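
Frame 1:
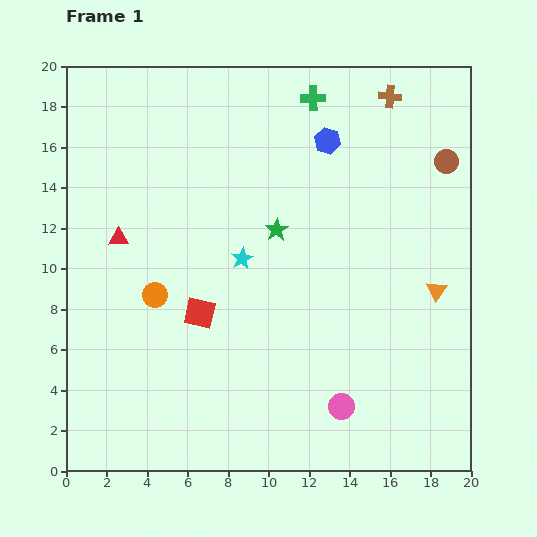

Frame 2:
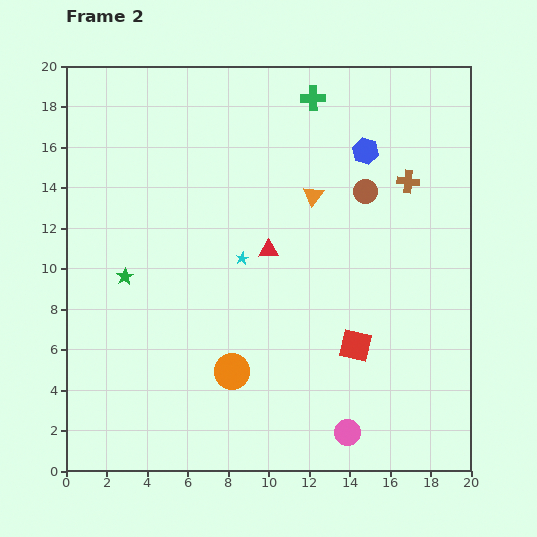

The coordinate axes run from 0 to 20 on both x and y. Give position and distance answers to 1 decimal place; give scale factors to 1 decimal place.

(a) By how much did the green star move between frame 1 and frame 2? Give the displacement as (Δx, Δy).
(-7.5, -2.3)

The green star was at (10.4, 11.9) in frame 1 and (2.9, 9.6) in frame 2.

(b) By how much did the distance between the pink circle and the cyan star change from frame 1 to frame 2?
+1.2

Distance in frame 1: 8.8. Distance in frame 2: 10.0.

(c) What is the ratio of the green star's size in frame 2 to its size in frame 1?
0.8×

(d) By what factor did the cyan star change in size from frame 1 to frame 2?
0.6×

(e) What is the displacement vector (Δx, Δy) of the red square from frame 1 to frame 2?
(7.7, -1.6)

The red square was at (6.6, 7.8) in frame 1 and (14.3, 6.2) in frame 2.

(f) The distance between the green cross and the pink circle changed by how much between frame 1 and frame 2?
+1.3

Distance in frame 1: 15.3. Distance in frame 2: 16.6.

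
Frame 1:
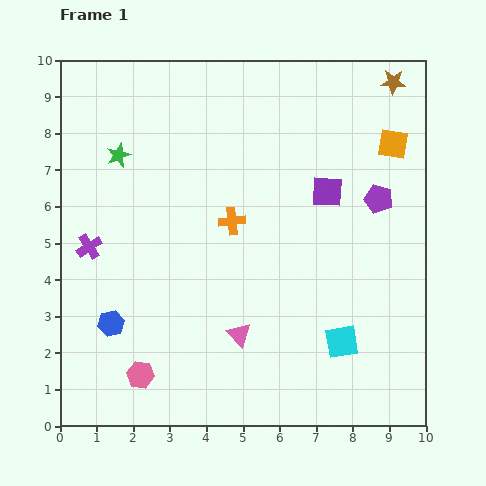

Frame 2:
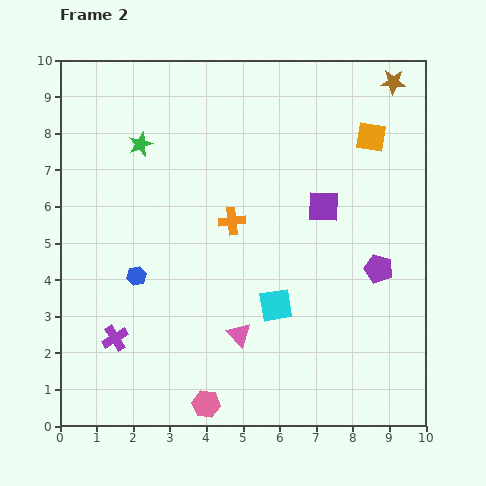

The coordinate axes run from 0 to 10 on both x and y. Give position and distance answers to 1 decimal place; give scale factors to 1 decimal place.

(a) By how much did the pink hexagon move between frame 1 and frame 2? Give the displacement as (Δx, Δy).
(1.8, -0.8)

The pink hexagon was at (2.2, 1.4) in frame 1 and (4.0, 0.6) in frame 2.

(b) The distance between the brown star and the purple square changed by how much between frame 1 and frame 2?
+0.4

Distance in frame 1: 3.5. Distance in frame 2: 3.9.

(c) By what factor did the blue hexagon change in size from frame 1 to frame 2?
0.8×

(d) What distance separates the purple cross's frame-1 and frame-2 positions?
2.6

The purple cross moved from (0.8, 4.9) to (1.5, 2.4), a distance of √(0.7² + 2.5²) ≈ 2.6.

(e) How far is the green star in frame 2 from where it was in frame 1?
0.7

The green star moved from (1.6, 7.4) to (2.2, 7.7), a distance of √(0.6² + 0.3²) ≈ 0.7.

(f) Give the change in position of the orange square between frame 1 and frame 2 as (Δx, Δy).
(-0.6, 0.2)

The orange square was at (9.1, 7.7) in frame 1 and (8.5, 7.9) in frame 2.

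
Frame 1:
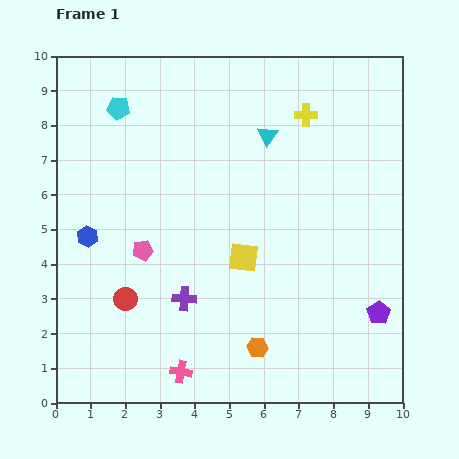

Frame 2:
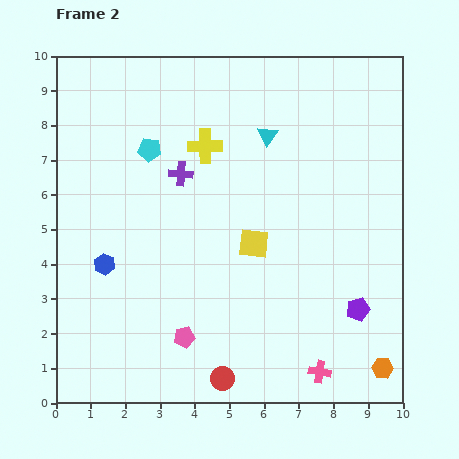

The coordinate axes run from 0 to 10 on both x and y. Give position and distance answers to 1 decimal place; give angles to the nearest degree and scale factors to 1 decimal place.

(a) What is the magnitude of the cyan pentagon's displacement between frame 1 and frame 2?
1.5

The cyan pentagon moved from (1.8, 8.5) to (2.7, 7.3), a distance of √(0.9² + 1.2²) ≈ 1.5.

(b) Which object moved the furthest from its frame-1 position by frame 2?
the pink cross

(moved 4.0; next 3.6)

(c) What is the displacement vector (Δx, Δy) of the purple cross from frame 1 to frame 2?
(-0.1, 3.6)

The purple cross was at (3.7, 3.0) in frame 1 and (3.6, 6.6) in frame 2.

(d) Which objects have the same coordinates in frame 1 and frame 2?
the cyan triangle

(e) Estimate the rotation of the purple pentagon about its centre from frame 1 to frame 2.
19° clockwise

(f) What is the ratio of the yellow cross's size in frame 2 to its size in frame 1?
1.5×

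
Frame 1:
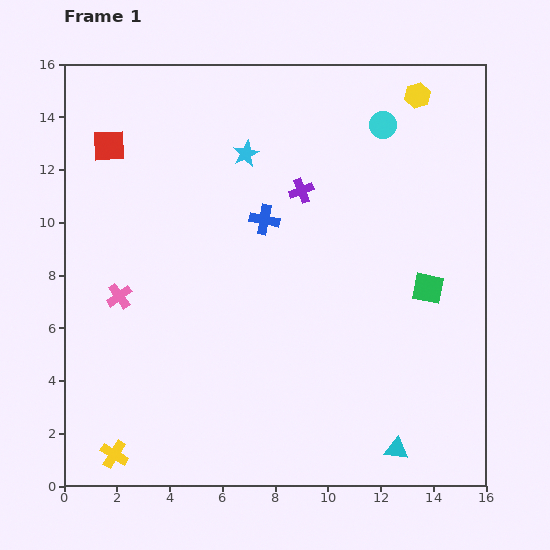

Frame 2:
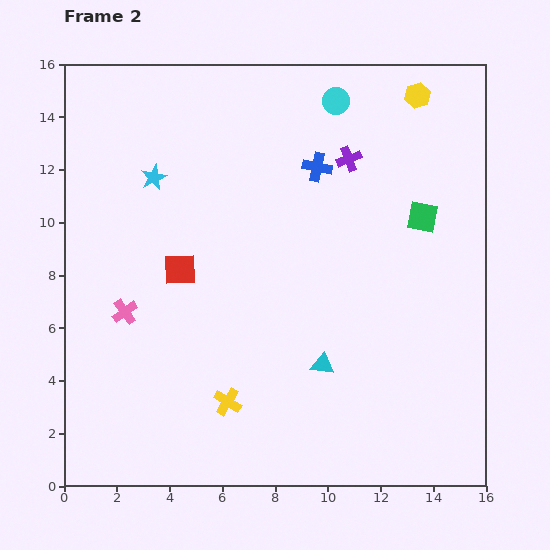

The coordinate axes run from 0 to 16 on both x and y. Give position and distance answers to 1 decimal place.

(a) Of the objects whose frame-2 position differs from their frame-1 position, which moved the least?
the pink cross

(moved 0.6)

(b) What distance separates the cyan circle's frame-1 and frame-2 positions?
2.0

The cyan circle moved from (12.1, 13.7) to (10.3, 14.6), a distance of √(1.8² + 0.9²) ≈ 2.0.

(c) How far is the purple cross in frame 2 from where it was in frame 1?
2.2

The purple cross moved from (9.0, 11.2) to (10.8, 12.4), a distance of √(1.8² + 1.2²) ≈ 2.2.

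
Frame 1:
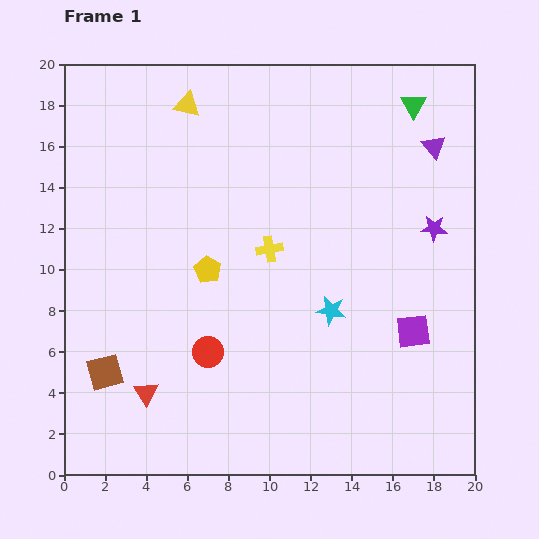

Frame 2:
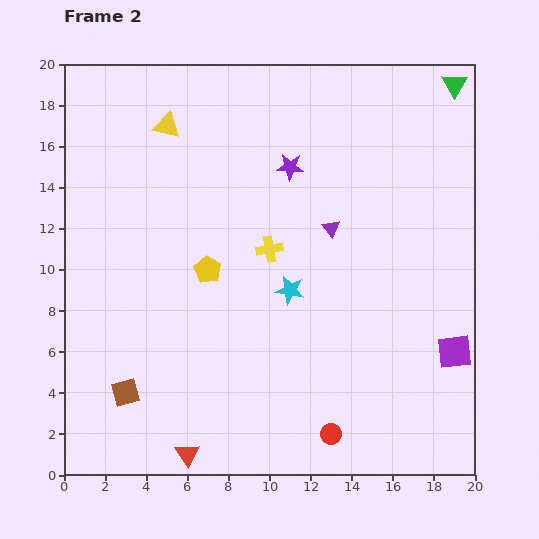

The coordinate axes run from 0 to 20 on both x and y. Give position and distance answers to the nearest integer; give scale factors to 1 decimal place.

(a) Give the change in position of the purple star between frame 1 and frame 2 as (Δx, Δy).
(-7, 3)

The purple star was at (18, 12) in frame 1 and (11, 15) in frame 2.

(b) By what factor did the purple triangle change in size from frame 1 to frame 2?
0.8×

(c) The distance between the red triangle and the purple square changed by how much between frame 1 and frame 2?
+1

Distance in frame 1: 13. Distance in frame 2: 14.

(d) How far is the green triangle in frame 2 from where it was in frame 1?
2

The green triangle moved from (17, 18) to (19, 19), a distance of √(2² + 1²) ≈ 2.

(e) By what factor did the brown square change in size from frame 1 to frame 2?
0.8×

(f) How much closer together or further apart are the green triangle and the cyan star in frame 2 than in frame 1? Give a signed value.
+2

Distance in frame 1: 11. Distance in frame 2: 13.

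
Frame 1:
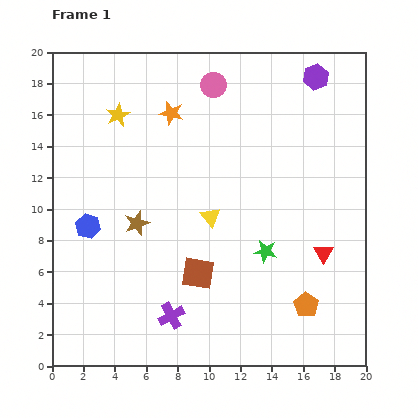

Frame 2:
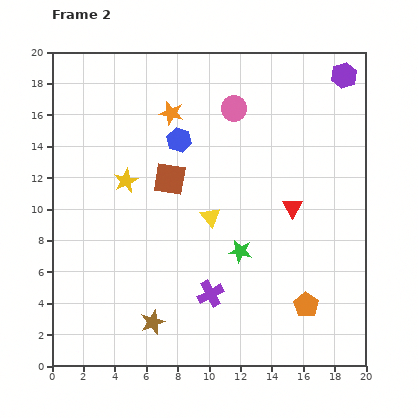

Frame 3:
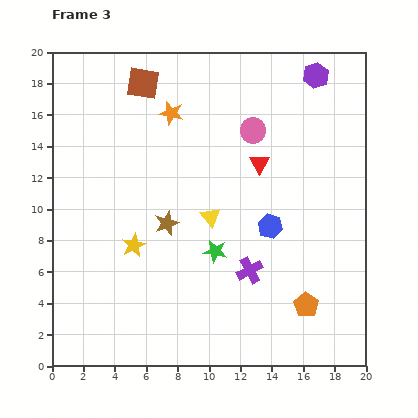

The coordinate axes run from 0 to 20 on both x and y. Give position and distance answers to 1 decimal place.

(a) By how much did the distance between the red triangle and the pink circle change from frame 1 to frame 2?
-5.5

Distance in frame 1: 12.8. Distance in frame 2: 7.3.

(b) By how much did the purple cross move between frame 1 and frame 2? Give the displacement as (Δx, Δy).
(2.5, 1.4)

The purple cross was at (7.6, 3.2) in frame 1 and (10.1, 4.6) in frame 2.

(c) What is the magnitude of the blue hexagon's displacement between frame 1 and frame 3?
11.6

The blue hexagon moved from (2.3, 8.9) to (13.9, 8.9), a distance of √(11.6² + 0.0²) ≈ 11.6.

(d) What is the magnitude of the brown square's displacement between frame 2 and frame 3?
6.3

The brown square moved from (7.5, 11.9) to (5.8, 18.0), a distance of √(1.7² + 6.1²) ≈ 6.3.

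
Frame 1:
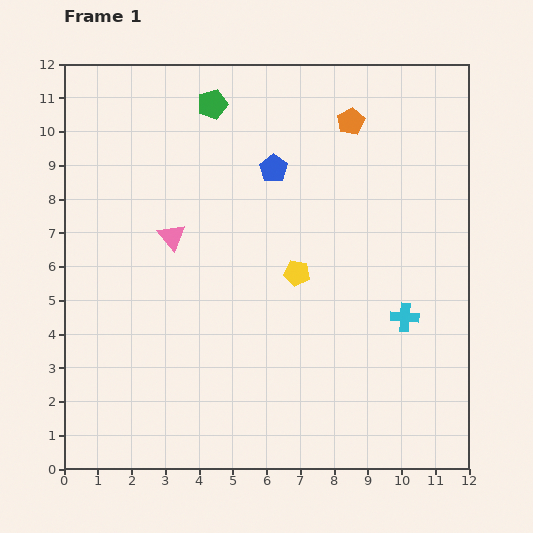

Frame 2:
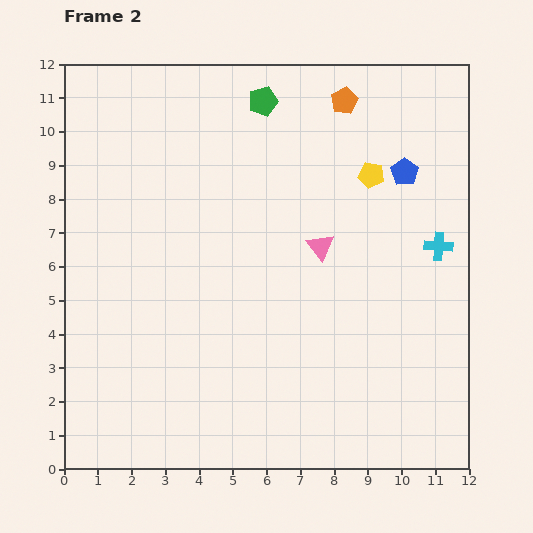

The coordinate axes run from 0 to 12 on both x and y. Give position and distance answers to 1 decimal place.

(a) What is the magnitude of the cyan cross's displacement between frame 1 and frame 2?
2.3

The cyan cross moved from (10.1, 4.5) to (11.1, 6.6), a distance of √(1.0² + 2.1²) ≈ 2.3.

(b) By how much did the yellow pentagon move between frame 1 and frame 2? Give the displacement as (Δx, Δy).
(2.2, 2.9)

The yellow pentagon was at (6.9, 5.8) in frame 1 and (9.1, 8.7) in frame 2.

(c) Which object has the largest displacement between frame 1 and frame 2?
the pink triangle

(moved 4.4; next 3.9)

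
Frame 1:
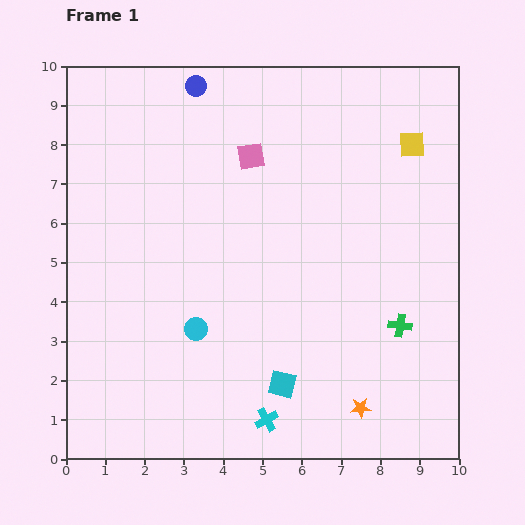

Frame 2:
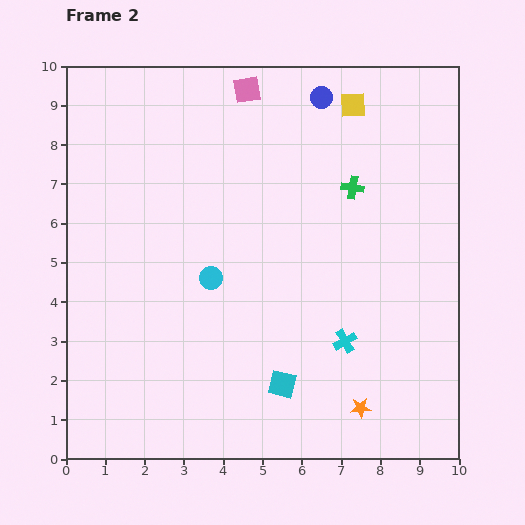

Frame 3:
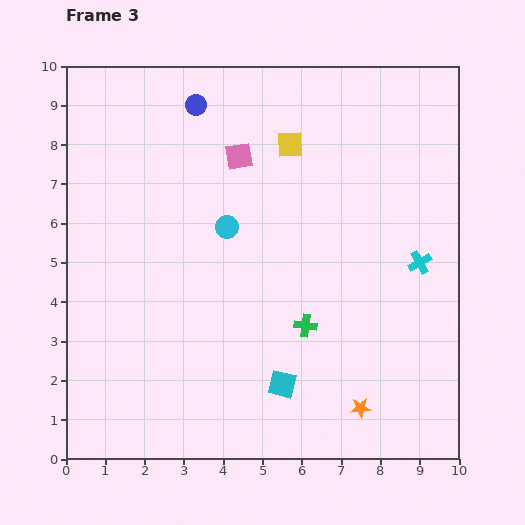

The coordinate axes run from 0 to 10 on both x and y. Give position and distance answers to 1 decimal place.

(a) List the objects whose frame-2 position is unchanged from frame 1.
the cyan square, the orange star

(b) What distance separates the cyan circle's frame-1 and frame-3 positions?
2.7

The cyan circle moved from (3.3, 3.3) to (4.1, 5.9), a distance of √(0.8² + 2.6²) ≈ 2.7.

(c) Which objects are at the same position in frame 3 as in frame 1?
the cyan square, the orange star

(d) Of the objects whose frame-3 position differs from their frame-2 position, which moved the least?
the cyan circle

(moved 1.4)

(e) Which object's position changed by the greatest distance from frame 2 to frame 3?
the green cross

(moved 3.7; next 3.2)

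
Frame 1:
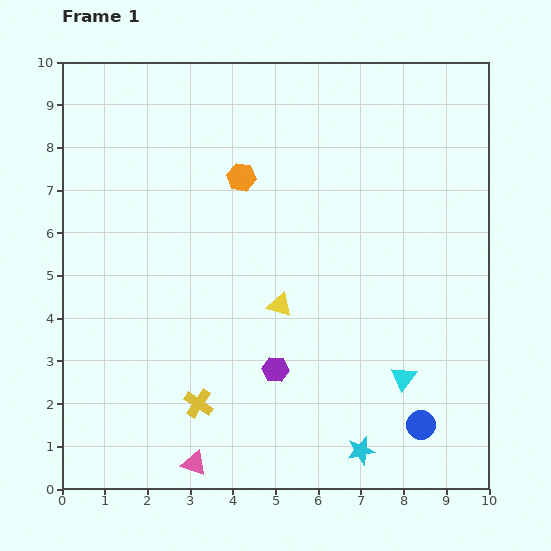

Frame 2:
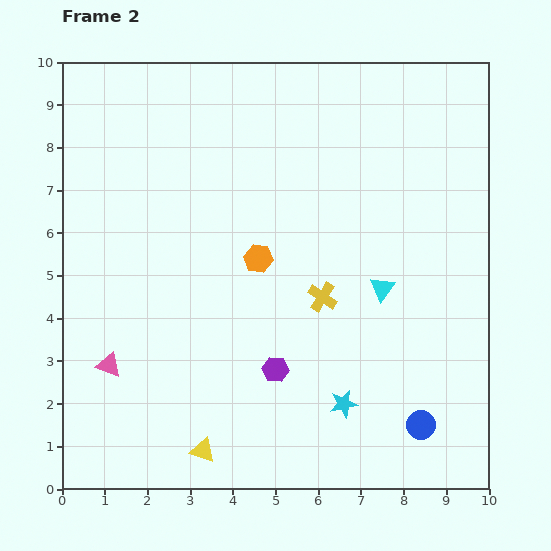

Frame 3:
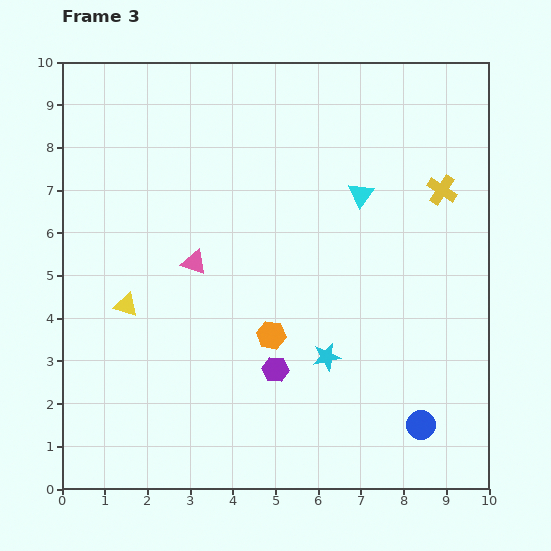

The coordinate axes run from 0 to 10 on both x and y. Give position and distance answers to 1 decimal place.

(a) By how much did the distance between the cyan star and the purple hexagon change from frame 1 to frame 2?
-1.0

Distance in frame 1: 2.8. Distance in frame 2: 1.8.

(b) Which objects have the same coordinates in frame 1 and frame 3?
the blue circle, the purple hexagon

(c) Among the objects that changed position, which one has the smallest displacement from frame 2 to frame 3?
the cyan star

(moved 1.2)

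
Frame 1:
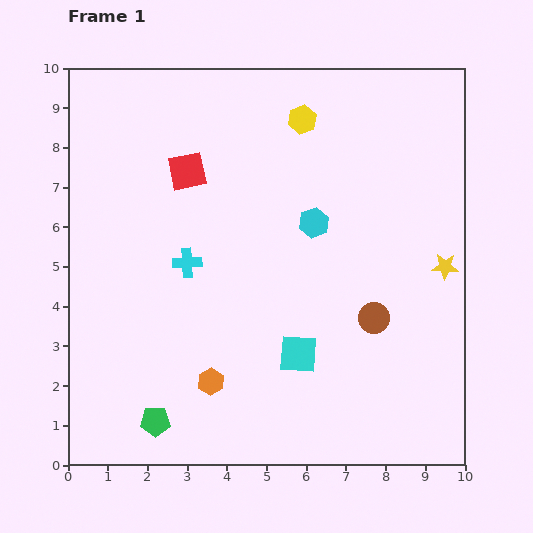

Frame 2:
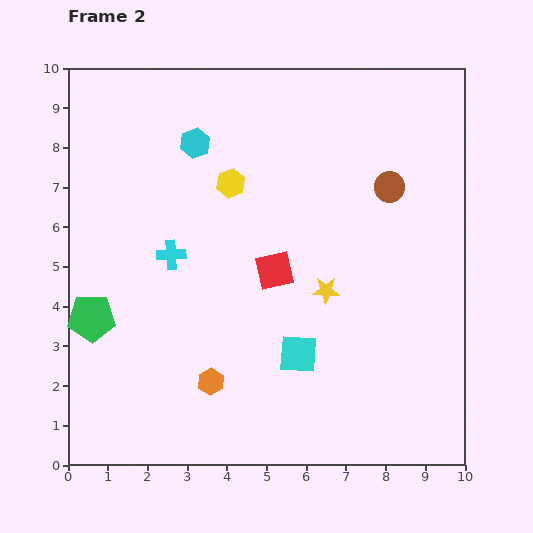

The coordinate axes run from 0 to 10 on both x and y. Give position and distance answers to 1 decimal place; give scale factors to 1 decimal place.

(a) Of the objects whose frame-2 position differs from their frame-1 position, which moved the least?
the cyan cross

(moved 0.4)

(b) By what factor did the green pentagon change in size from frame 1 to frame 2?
1.6×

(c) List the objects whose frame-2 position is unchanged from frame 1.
the orange hexagon, the cyan square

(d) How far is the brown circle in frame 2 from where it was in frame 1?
3.3

The brown circle moved from (7.7, 3.7) to (8.1, 7.0), a distance of √(0.4² + 3.3²) ≈ 3.3.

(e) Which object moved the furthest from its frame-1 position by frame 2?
the cyan hexagon

(moved 3.6; next 3.3)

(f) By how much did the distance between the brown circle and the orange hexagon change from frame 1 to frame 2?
+2.3

Distance in frame 1: 4.4. Distance in frame 2: 6.7.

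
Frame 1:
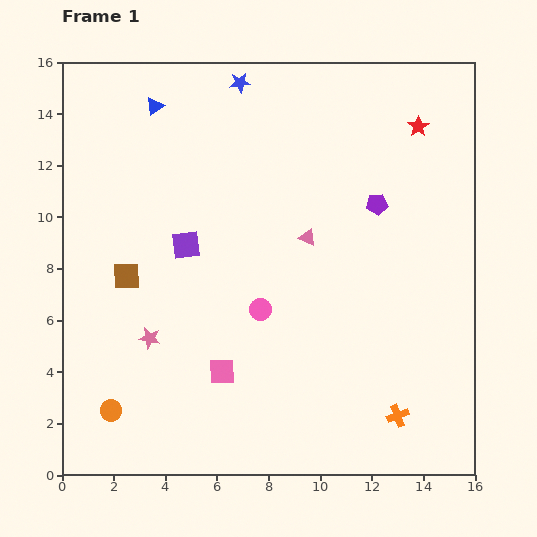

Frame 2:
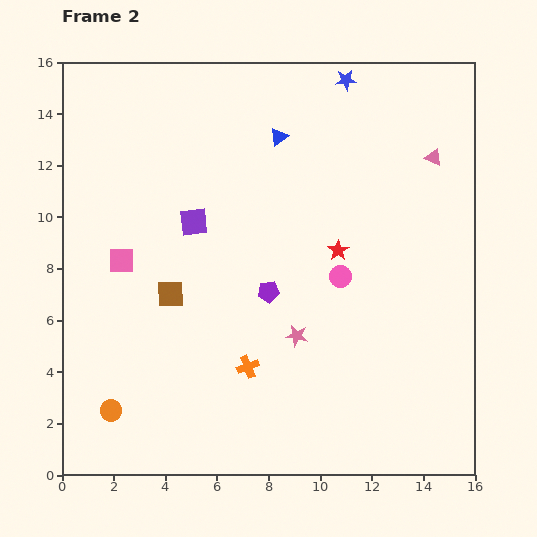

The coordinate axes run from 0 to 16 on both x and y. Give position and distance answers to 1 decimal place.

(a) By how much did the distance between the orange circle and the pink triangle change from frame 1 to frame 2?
+5.8

Distance in frame 1: 10.1. Distance in frame 2: 15.9.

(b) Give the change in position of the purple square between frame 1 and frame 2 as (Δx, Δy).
(0.3, 0.9)

The purple square was at (4.8, 8.9) in frame 1 and (5.1, 9.8) in frame 2.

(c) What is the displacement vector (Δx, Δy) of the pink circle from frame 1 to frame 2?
(3.1, 1.3)

The pink circle was at (7.7, 6.4) in frame 1 and (10.8, 7.7) in frame 2.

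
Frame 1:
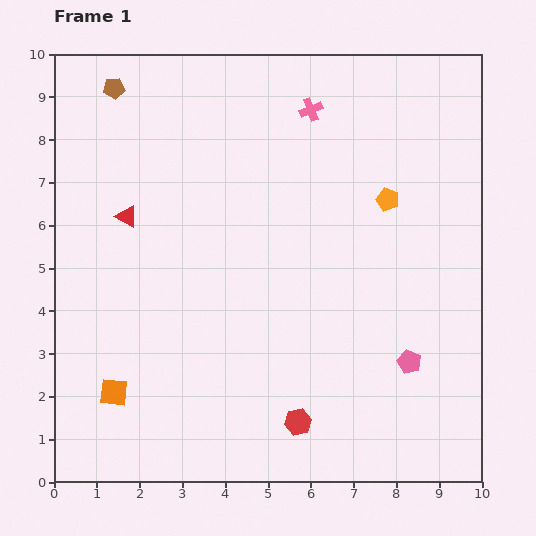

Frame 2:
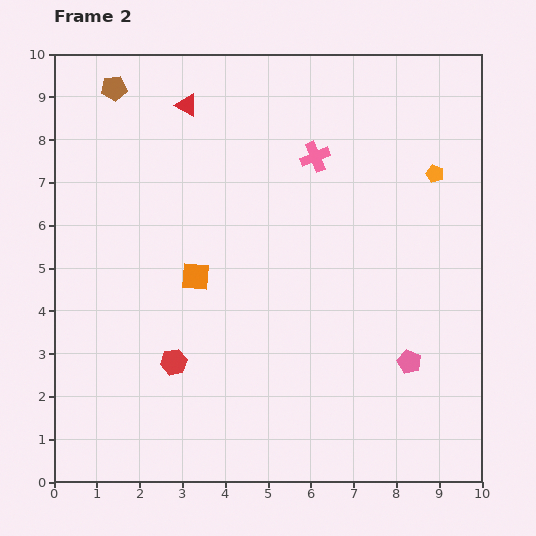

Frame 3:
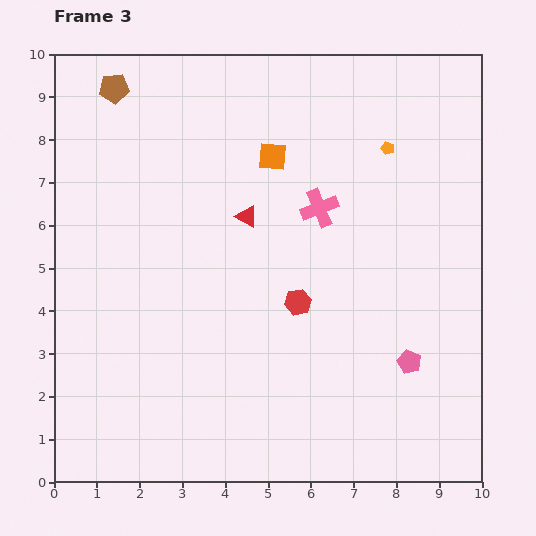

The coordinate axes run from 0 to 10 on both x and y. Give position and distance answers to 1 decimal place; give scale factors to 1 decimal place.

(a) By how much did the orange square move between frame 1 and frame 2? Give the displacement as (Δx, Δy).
(1.9, 2.7)

The orange square was at (1.4, 2.1) in frame 1 and (3.3, 4.8) in frame 2.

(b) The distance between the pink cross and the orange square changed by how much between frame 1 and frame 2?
-4.0

Distance in frame 1: 8.0. Distance in frame 2: 4.0.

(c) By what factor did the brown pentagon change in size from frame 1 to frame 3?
1.4×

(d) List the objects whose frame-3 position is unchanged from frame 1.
the pink pentagon, the brown pentagon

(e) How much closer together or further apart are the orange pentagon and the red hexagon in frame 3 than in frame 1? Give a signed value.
-1.4

Distance in frame 1: 5.6. Distance in frame 3: 4.2.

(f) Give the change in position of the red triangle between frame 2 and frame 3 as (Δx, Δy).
(1.4, -2.6)

The red triangle was at (3.1, 8.8) in frame 2 and (4.5, 6.2) in frame 3.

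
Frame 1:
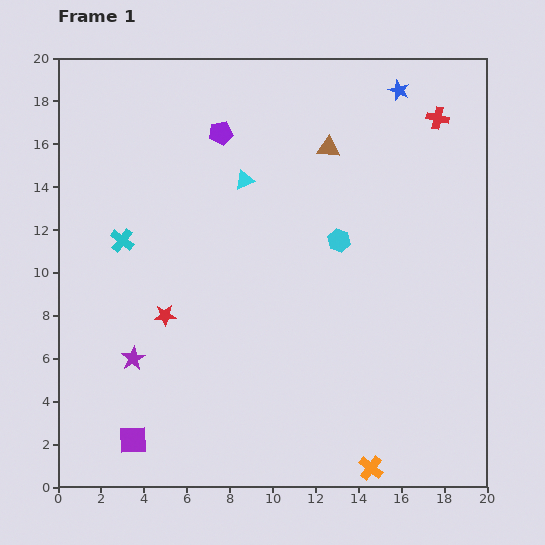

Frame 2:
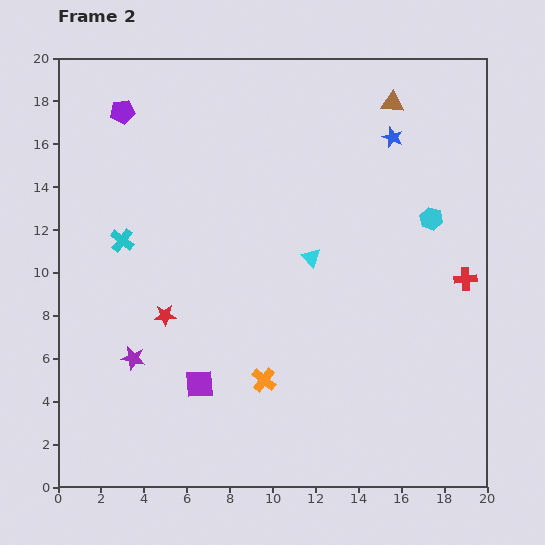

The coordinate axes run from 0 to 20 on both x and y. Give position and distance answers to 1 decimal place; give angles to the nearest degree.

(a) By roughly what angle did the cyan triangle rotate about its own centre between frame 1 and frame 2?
51° counter-clockwise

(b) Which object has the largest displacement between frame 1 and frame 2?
the red cross

(moved 7.6; next 6.5)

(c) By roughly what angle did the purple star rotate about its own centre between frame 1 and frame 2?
27° counter-clockwise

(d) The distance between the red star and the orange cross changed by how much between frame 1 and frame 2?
-6.4

Distance in frame 1: 11.9. Distance in frame 2: 5.5.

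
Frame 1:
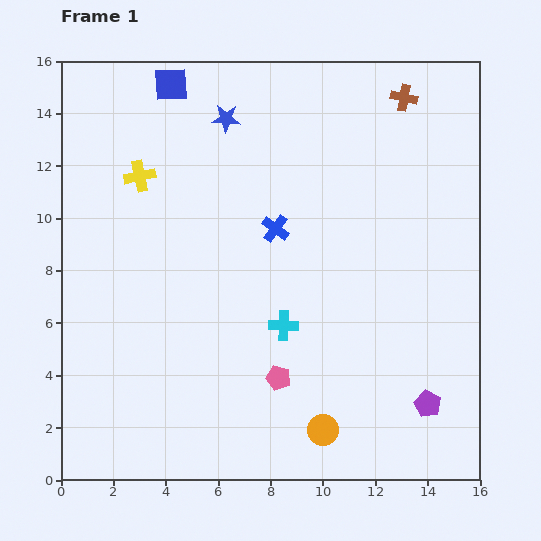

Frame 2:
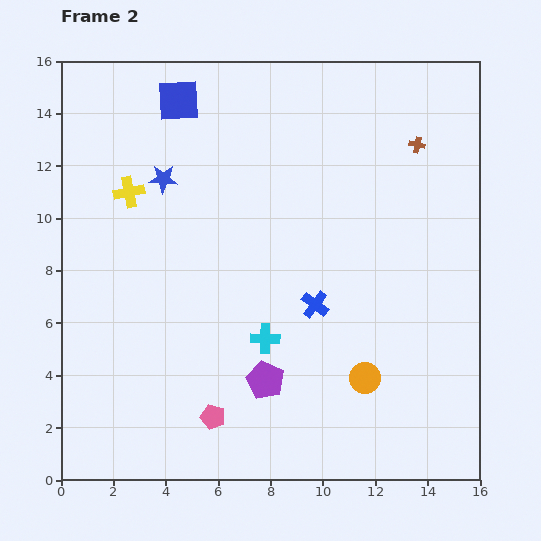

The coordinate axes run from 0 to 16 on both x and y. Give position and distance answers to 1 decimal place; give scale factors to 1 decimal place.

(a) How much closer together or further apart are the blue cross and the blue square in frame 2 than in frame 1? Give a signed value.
+2.6

Distance in frame 1: 6.8. Distance in frame 2: 9.4.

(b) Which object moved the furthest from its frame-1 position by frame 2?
the purple pentagon

(moved 6.3; next 3.3)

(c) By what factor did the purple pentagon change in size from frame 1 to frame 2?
1.4×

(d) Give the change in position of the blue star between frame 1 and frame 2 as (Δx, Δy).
(-2.4, -2.3)

The blue star was at (6.3, 13.8) in frame 1 and (3.9, 11.5) in frame 2.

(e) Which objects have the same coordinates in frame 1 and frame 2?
none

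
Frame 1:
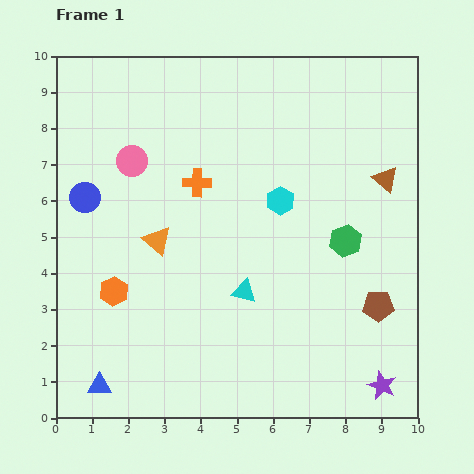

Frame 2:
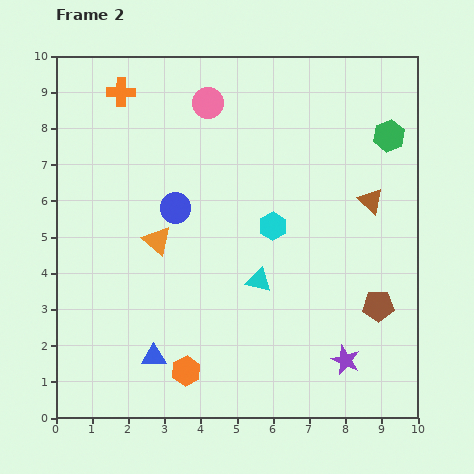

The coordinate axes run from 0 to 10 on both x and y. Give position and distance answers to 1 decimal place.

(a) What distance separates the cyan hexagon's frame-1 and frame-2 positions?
0.7

The cyan hexagon moved from (6.2, 6.0) to (6.0, 5.3), a distance of √(0.2² + 0.7²) ≈ 0.7.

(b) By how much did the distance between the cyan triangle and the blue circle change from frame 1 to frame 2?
-2.1

Distance in frame 1: 5.1. Distance in frame 2: 3.0.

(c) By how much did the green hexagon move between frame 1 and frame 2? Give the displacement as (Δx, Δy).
(1.2, 2.9)

The green hexagon was at (8.0, 4.9) in frame 1 and (9.2, 7.8) in frame 2.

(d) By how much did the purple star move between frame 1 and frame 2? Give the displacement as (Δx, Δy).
(-1.0, 0.7)

The purple star was at (9.0, 0.9) in frame 1 and (8.0, 1.6) in frame 2.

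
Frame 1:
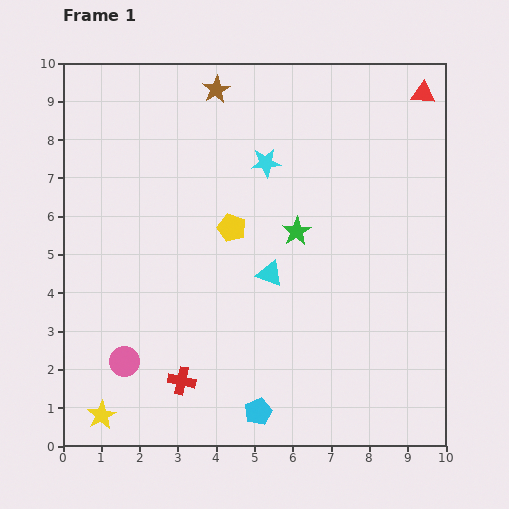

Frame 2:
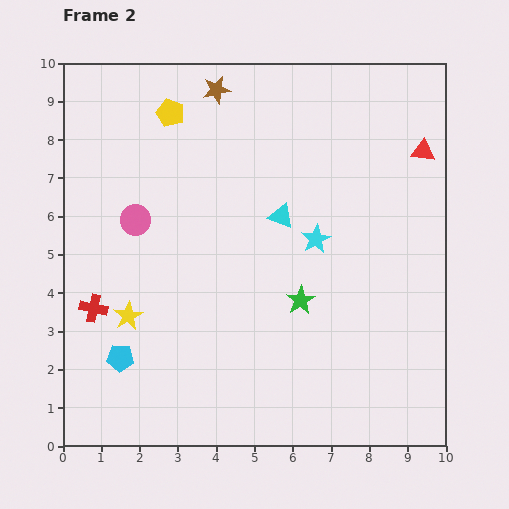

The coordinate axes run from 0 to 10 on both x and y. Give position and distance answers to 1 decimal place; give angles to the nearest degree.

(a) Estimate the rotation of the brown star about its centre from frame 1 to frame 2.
18° clockwise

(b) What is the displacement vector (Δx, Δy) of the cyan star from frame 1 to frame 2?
(1.3, -2.0)

The cyan star was at (5.3, 7.4) in frame 1 and (6.6, 5.4) in frame 2.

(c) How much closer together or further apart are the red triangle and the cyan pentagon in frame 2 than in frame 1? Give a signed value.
+0.3

Distance in frame 1: 9.3. Distance in frame 2: 9.6.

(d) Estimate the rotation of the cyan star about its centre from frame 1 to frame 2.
23° counter-clockwise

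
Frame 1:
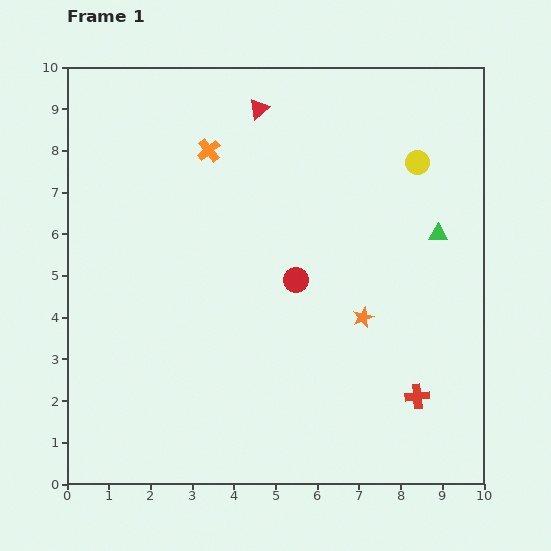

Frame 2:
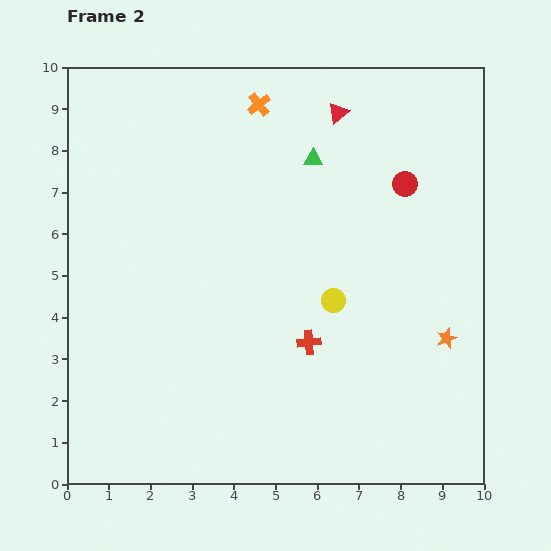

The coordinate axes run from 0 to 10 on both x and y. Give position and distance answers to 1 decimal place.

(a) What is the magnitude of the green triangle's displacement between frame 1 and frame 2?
3.5

The green triangle moved from (8.9, 6.0) to (5.9, 7.8), a distance of √(3.0² + 1.8²) ≈ 3.5.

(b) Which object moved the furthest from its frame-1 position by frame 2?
the yellow circle

(moved 3.9; next 3.5)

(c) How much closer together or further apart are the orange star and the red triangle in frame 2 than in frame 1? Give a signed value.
+0.4

Distance in frame 1: 5.6. Distance in frame 2: 6.0.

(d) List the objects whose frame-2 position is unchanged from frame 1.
none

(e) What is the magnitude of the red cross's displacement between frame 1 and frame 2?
2.9

The red cross moved from (8.4, 2.1) to (5.8, 3.4), a distance of √(2.6² + 1.3²) ≈ 2.9.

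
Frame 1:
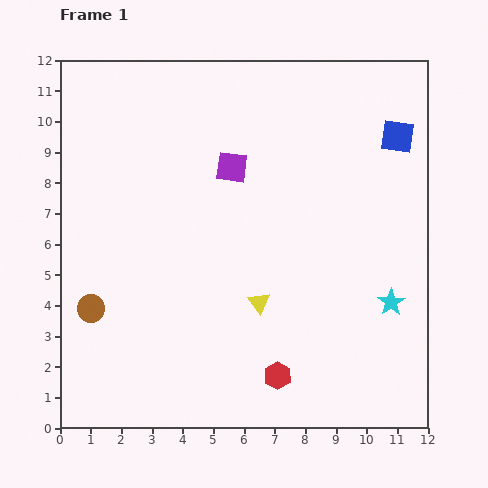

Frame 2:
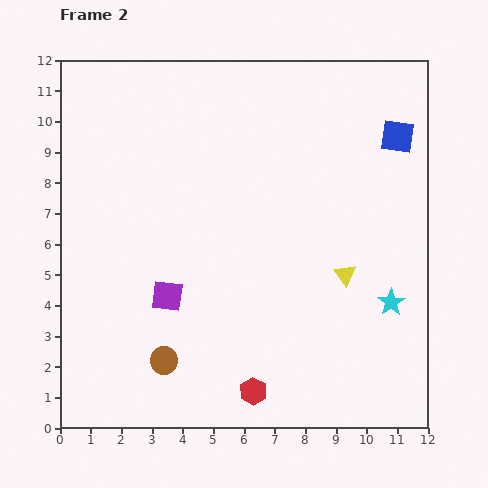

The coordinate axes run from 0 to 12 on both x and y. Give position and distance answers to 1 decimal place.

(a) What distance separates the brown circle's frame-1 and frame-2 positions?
2.9

The brown circle moved from (1.0, 3.9) to (3.4, 2.2), a distance of √(2.4² + 1.7²) ≈ 2.9.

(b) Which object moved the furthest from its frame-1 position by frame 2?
the purple square

(moved 4.7; next 2.9)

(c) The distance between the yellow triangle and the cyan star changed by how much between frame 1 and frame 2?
-2.6

Distance in frame 1: 4.3. Distance in frame 2: 1.7.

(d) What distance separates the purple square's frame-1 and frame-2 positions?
4.7

The purple square moved from (5.6, 8.5) to (3.5, 4.3), a distance of √(2.1² + 4.2²) ≈ 4.7.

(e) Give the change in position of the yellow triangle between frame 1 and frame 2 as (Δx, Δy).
(2.8, 0.9)

The yellow triangle was at (6.5, 4.1) in frame 1 and (9.3, 5.0) in frame 2.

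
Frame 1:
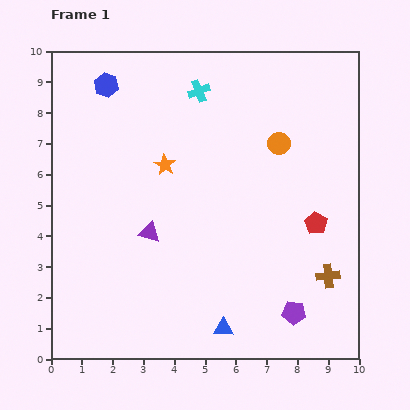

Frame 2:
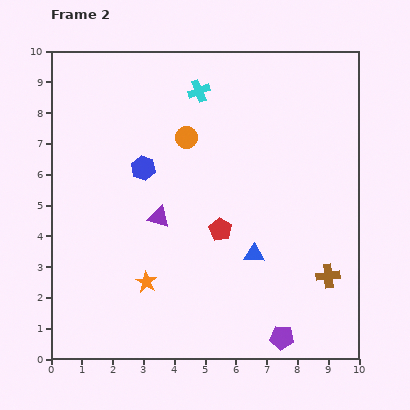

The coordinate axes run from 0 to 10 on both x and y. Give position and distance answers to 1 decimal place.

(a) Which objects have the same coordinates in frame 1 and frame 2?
the cyan cross, the brown cross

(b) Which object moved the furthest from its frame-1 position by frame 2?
the orange star

(moved 3.8; next 3.1)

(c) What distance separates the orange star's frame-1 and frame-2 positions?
3.8

The orange star moved from (3.7, 6.3) to (3.1, 2.5), a distance of √(0.6² + 3.8²) ≈ 3.8.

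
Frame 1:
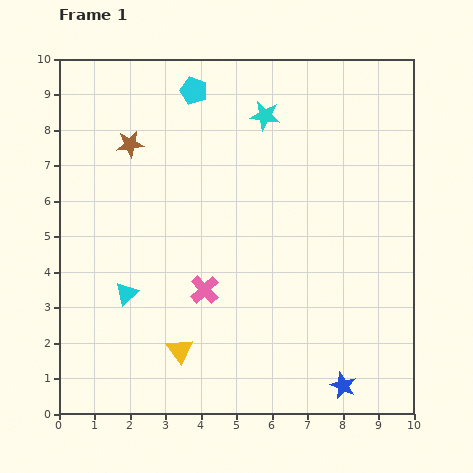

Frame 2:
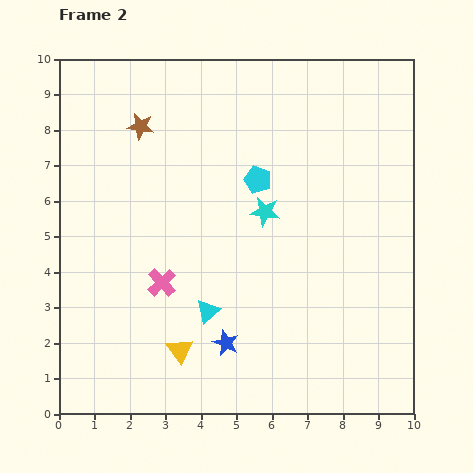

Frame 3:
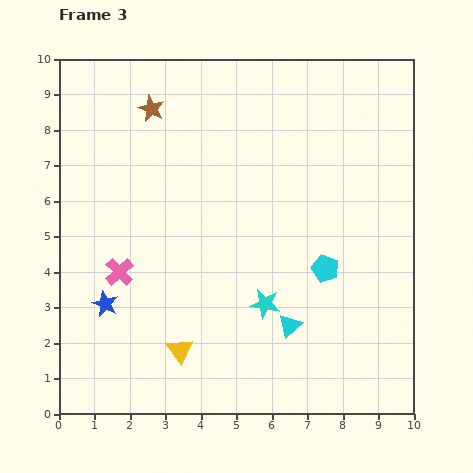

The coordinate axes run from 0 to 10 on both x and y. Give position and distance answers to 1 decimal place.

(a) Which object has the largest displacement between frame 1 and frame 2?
the blue star

(moved 3.5; next 3.1)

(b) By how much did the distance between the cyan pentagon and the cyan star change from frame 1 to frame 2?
-1.2

Distance in frame 1: 2.1. Distance in frame 2: 0.9.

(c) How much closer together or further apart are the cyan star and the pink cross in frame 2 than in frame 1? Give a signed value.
-1.7

Distance in frame 1: 5.2. Distance in frame 2: 3.5.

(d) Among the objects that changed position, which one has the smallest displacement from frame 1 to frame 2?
the brown star

(moved 0.6)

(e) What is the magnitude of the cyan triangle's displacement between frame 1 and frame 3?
4.7

The cyan triangle moved from (1.9, 3.4) to (6.5, 2.5), a distance of √(4.6² + 0.9²) ≈ 4.7.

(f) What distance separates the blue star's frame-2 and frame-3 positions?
3.6

The blue star moved from (4.7, 2.0) to (1.3, 3.1), a distance of √(3.4² + 1.1²) ≈ 3.6.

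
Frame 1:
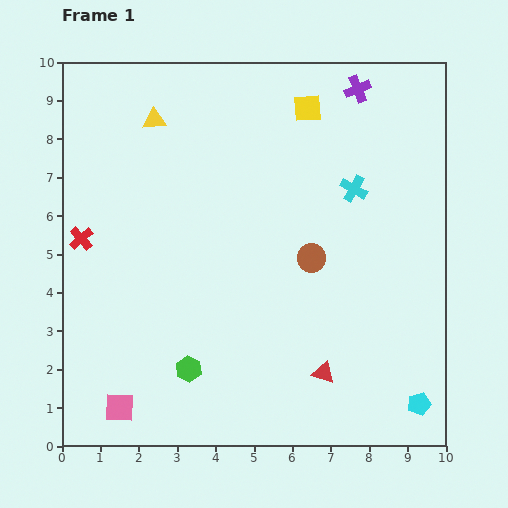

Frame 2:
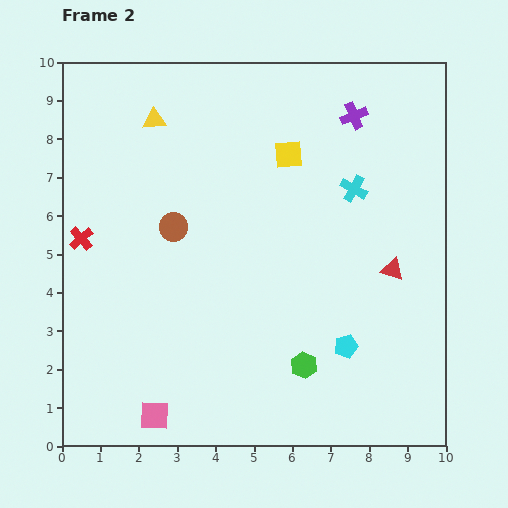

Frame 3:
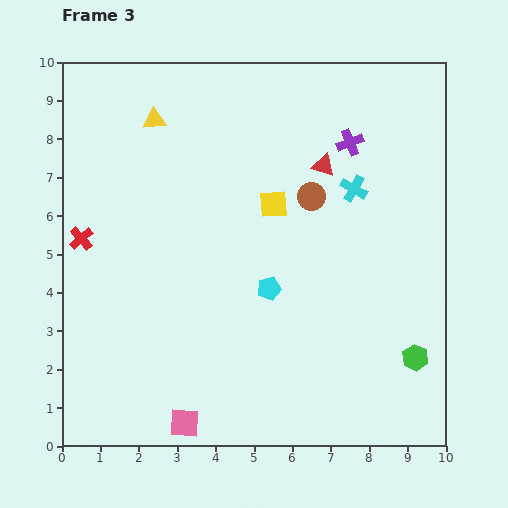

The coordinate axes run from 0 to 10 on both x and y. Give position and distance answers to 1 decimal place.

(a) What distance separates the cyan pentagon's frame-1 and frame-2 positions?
2.4

The cyan pentagon moved from (9.3, 1.1) to (7.4, 2.6), a distance of √(1.9² + 1.5²) ≈ 2.4.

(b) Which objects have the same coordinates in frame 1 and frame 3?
the red cross, the cyan cross, the yellow triangle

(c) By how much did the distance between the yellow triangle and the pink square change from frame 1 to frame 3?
+0.3

Distance in frame 1: 7.6. Distance in frame 3: 7.9.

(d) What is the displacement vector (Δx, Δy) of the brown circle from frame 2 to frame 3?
(3.6, 0.8)

The brown circle was at (2.9, 5.7) in frame 2 and (6.5, 6.5) in frame 3.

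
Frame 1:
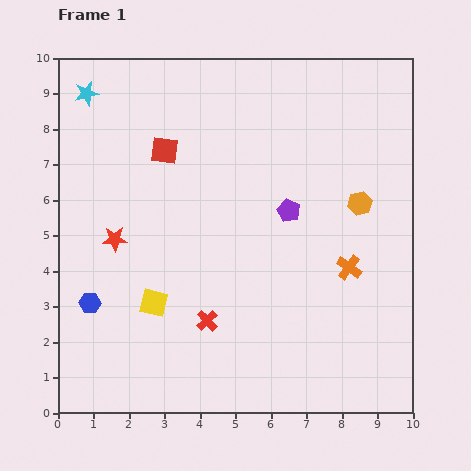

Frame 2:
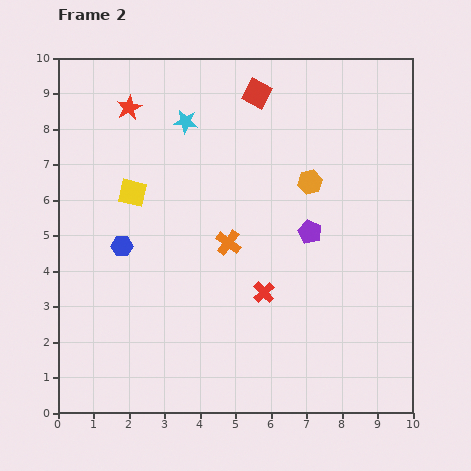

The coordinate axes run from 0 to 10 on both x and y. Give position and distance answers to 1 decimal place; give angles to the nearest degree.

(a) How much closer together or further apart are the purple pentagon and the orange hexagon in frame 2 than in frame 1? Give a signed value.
-0.6

Distance in frame 1: 2.0. Distance in frame 2: 1.4.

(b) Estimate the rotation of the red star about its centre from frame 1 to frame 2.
25° counter-clockwise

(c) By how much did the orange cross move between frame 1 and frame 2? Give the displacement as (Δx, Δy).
(-3.4, 0.7)

The orange cross was at (8.2, 4.1) in frame 1 and (4.8, 4.8) in frame 2.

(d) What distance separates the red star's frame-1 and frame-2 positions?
3.7

The red star moved from (1.6, 4.9) to (2.0, 8.6), a distance of √(0.4² + 3.7²) ≈ 3.7.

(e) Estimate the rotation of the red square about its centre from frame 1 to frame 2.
22° clockwise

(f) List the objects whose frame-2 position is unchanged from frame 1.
none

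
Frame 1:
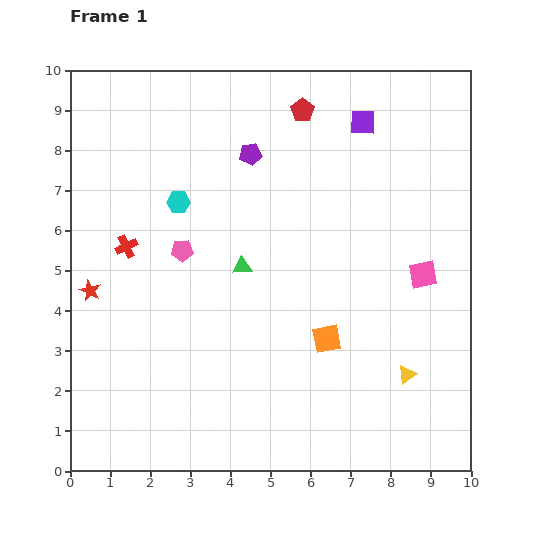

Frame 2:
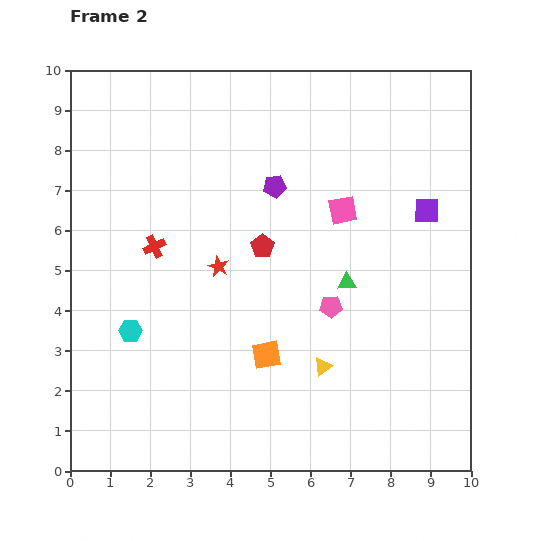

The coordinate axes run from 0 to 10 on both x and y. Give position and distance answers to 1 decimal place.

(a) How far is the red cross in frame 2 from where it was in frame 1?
0.7

The red cross moved from (1.4, 5.6) to (2.1, 5.6), a distance of √(0.7² + 0.0²) ≈ 0.7.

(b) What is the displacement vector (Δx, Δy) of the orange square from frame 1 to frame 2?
(-1.5, -0.4)

The orange square was at (6.4, 3.3) in frame 1 and (4.9, 2.9) in frame 2.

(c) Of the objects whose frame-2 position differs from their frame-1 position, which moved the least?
the red cross

(moved 0.7)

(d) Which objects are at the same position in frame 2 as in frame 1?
none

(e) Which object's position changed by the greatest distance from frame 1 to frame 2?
the pink pentagon

(moved 4.0; next 3.5)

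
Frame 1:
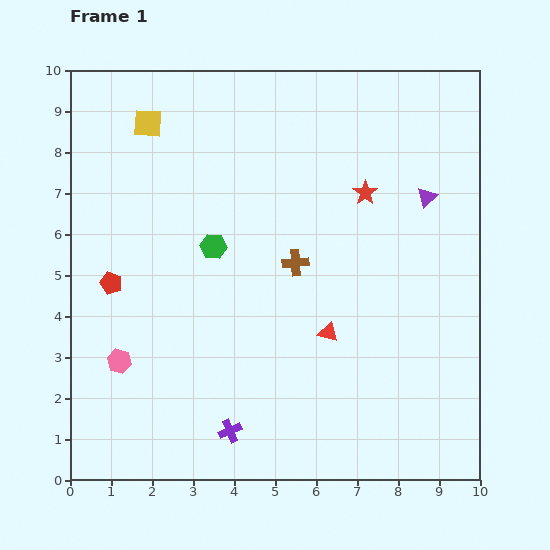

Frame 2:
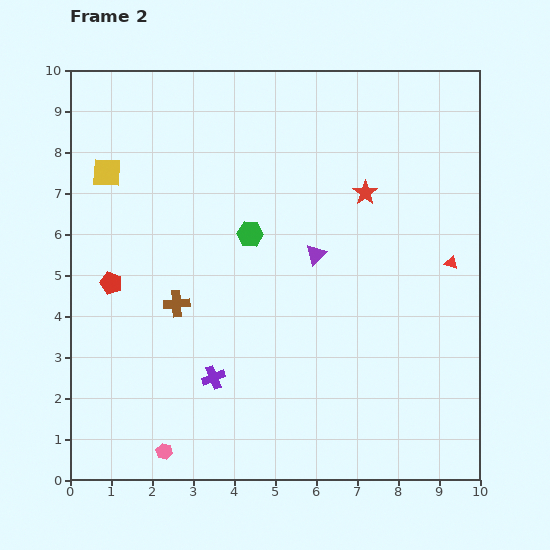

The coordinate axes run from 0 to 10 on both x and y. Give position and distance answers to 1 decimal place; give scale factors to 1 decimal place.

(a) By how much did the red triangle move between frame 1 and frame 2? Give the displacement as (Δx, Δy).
(3.0, 1.7)

The red triangle was at (6.3, 3.6) in frame 1 and (9.3, 5.3) in frame 2.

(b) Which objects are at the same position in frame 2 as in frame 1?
the red pentagon, the red star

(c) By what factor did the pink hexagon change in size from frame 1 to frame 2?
0.7×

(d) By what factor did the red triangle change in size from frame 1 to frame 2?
0.7×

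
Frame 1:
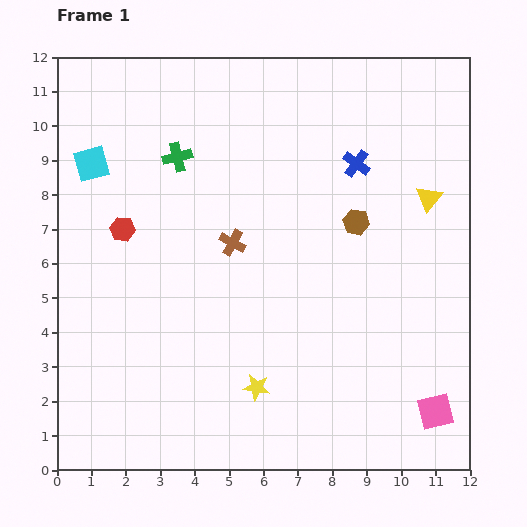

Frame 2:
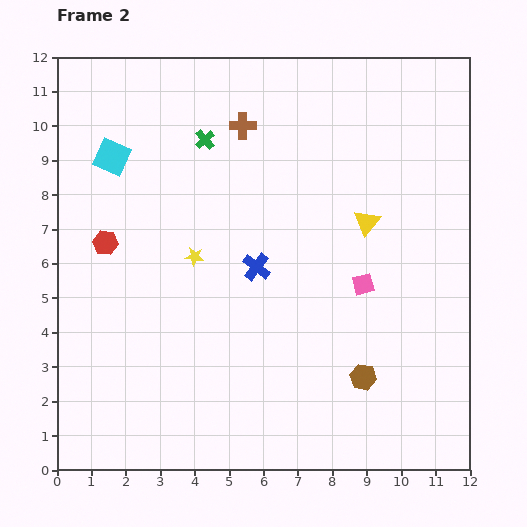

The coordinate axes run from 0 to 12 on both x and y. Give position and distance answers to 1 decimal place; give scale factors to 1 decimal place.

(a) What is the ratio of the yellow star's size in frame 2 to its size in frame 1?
0.7×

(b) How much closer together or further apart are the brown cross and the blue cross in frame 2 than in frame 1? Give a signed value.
-0.2

Distance in frame 1: 4.3. Distance in frame 2: 4.1.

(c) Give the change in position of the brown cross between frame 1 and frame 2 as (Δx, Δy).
(0.3, 3.4)

The brown cross was at (5.1, 6.6) in frame 1 and (5.4, 10.0) in frame 2.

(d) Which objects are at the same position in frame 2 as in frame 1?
none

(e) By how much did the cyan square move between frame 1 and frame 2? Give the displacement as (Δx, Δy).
(0.6, 0.2)

The cyan square was at (1.0, 8.9) in frame 1 and (1.6, 9.1) in frame 2.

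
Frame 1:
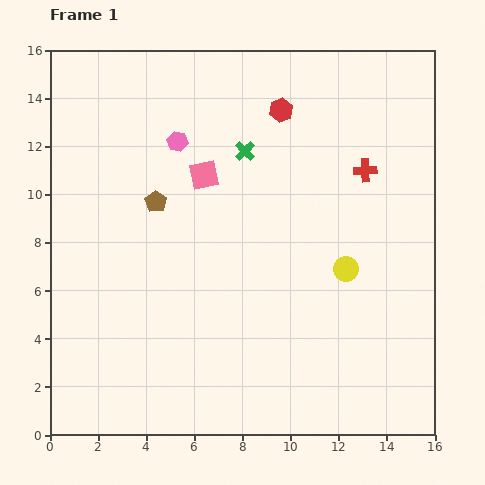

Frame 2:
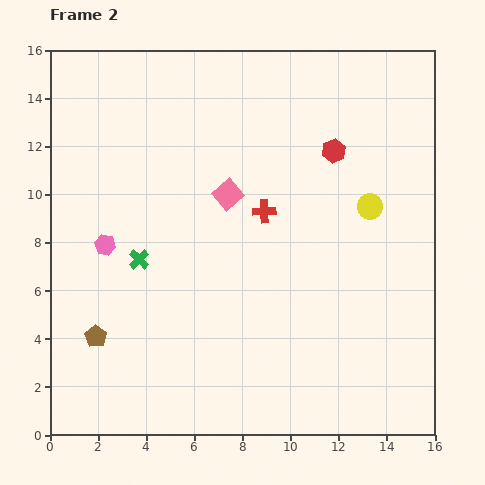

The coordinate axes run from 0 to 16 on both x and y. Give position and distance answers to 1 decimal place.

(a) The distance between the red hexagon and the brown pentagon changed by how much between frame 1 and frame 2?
+6.1

Distance in frame 1: 6.4. Distance in frame 2: 12.5.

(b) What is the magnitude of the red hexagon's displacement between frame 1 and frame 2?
2.8

The red hexagon moved from (9.6, 13.5) to (11.8, 11.8), a distance of √(2.2² + 1.7²) ≈ 2.8.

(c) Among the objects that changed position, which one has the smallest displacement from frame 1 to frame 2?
the pink square

(moved 1.3)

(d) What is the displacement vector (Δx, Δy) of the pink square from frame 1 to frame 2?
(1.0, -0.8)

The pink square was at (6.4, 10.8) in frame 1 and (7.4, 10.0) in frame 2.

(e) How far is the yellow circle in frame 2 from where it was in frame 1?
2.8

The yellow circle moved from (12.3, 6.9) to (13.3, 9.5), a distance of √(1.0² + 2.6²) ≈ 2.8.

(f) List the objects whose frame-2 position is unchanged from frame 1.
none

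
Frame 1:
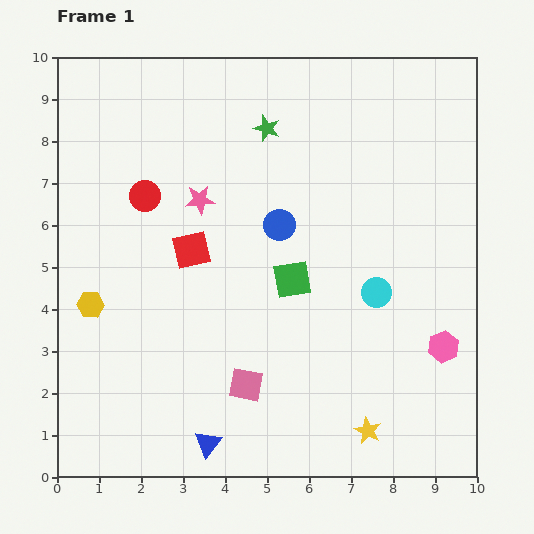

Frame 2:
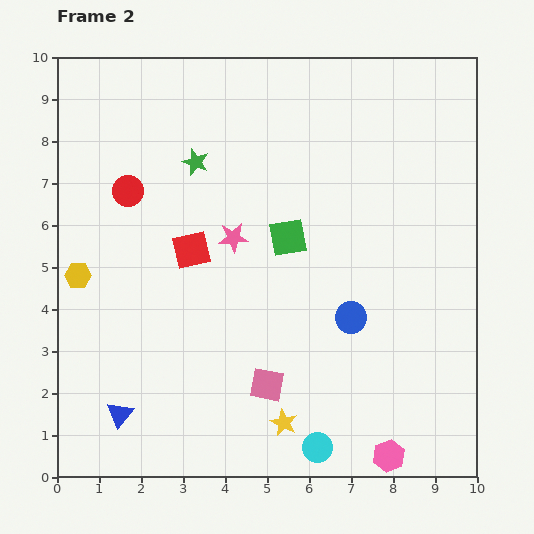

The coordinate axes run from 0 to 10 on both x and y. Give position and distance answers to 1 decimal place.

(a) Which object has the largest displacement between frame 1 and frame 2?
the cyan circle

(moved 4.0; next 2.9)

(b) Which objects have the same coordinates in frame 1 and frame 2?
the red square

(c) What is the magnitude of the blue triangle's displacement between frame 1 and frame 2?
2.2

The blue triangle moved from (3.6, 0.8) to (1.5, 1.5), a distance of √(2.1² + 0.7²) ≈ 2.2.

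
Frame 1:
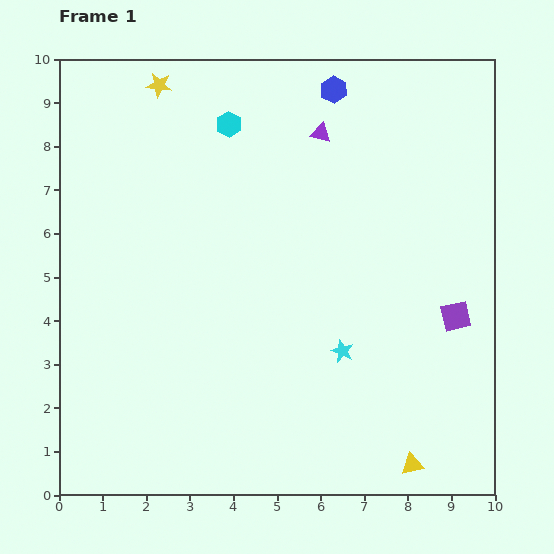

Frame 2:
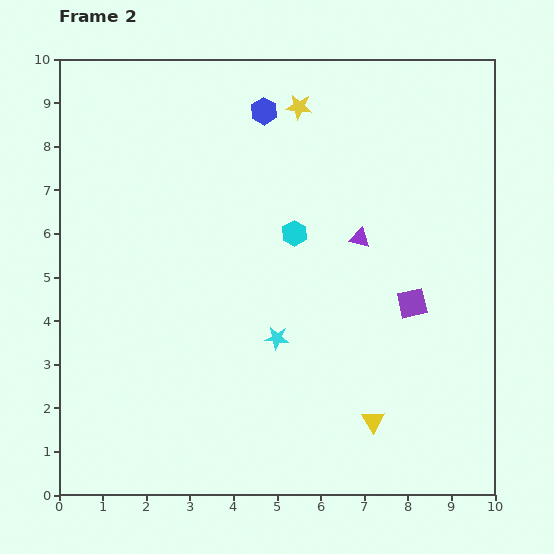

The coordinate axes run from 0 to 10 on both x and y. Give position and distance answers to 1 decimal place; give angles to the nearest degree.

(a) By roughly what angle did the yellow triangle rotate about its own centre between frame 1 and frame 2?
50° counter-clockwise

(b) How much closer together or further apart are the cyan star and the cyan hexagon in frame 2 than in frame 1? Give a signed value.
-3.4

Distance in frame 1: 5.8. Distance in frame 2: 2.4.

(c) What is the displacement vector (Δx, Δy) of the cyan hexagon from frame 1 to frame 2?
(1.5, -2.5)

The cyan hexagon was at (3.9, 8.5) in frame 1 and (5.4, 6.0) in frame 2.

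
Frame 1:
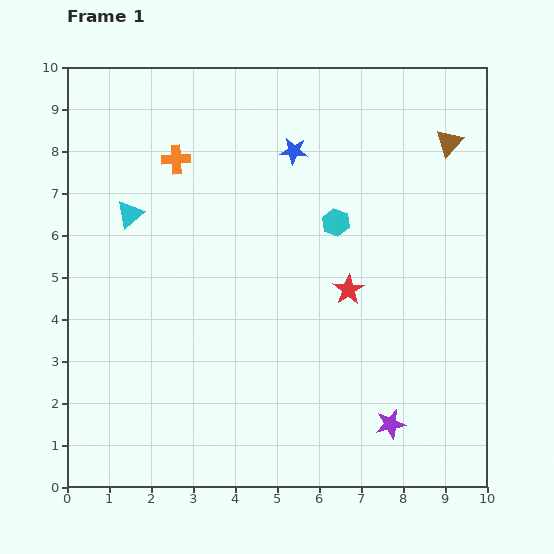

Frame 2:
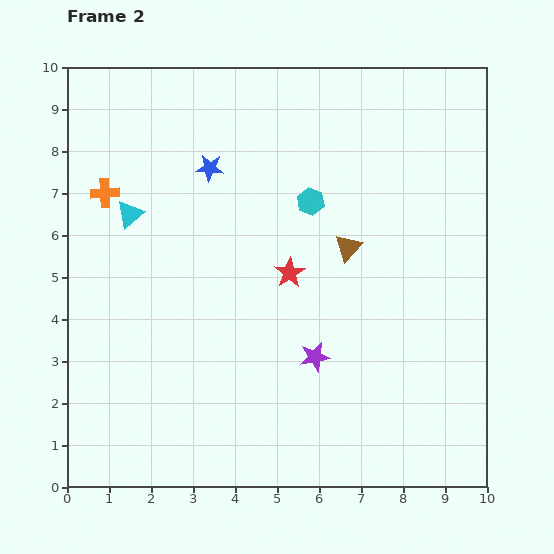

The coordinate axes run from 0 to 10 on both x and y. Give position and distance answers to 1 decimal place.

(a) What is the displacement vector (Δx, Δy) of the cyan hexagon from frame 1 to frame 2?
(-0.6, 0.5)

The cyan hexagon was at (6.4, 6.3) in frame 1 and (5.8, 6.8) in frame 2.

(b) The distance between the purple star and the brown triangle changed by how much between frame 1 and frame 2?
-4.1

Distance in frame 1: 6.8. Distance in frame 2: 2.7.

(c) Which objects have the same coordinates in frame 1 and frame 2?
the cyan triangle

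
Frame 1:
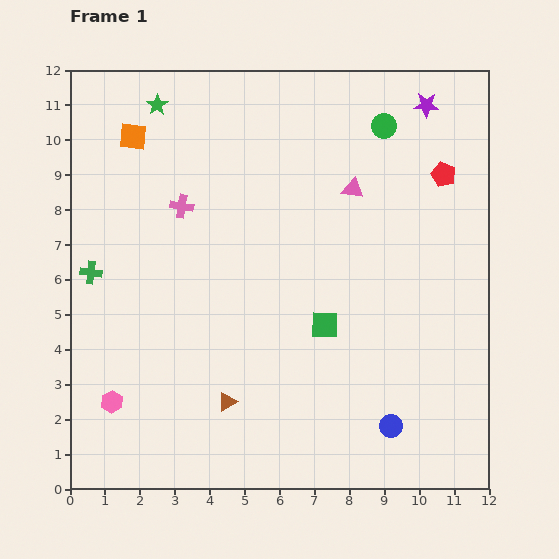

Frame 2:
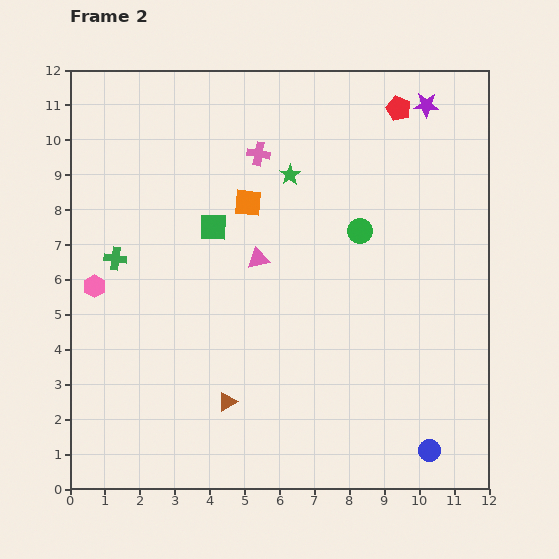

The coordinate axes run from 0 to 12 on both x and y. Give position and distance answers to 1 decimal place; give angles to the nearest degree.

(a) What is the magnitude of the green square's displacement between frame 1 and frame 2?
4.3

The green square moved from (7.3, 4.7) to (4.1, 7.5), a distance of √(3.2² + 2.8²) ≈ 4.3.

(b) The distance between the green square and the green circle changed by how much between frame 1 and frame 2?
-1.7

Distance in frame 1: 5.9. Distance in frame 2: 4.2.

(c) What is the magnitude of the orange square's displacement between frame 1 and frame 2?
3.8

The orange square moved from (1.8, 10.1) to (5.1, 8.2), a distance of √(3.3² + 1.9²) ≈ 3.8.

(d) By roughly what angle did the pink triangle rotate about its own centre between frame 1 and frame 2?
22° counter-clockwise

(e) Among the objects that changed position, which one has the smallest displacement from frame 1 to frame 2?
the green cross

(moved 0.8)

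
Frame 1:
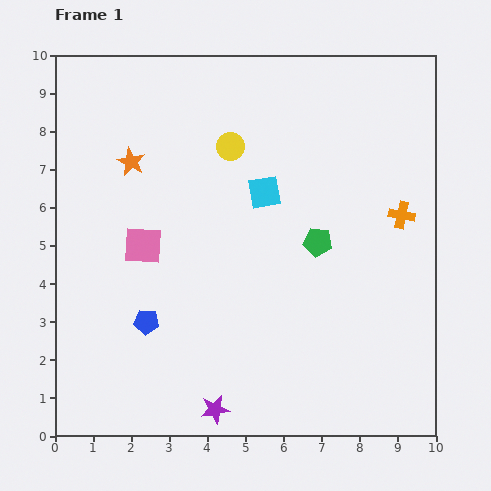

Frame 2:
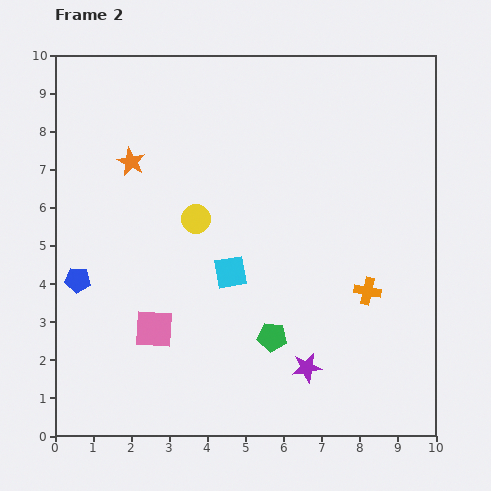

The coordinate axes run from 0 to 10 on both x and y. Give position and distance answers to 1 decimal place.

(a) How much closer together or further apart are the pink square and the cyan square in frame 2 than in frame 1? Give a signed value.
-1.0

Distance in frame 1: 3.5. Distance in frame 2: 2.5.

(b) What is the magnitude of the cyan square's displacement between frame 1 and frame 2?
2.3

The cyan square moved from (5.5, 6.4) to (4.6, 4.3), a distance of √(0.9² + 2.1²) ≈ 2.3.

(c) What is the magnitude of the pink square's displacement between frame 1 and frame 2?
2.2

The pink square moved from (2.3, 5.0) to (2.6, 2.8), a distance of √(0.3² + 2.2²) ≈ 2.2.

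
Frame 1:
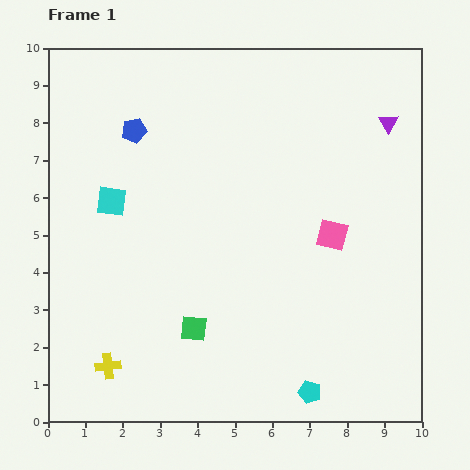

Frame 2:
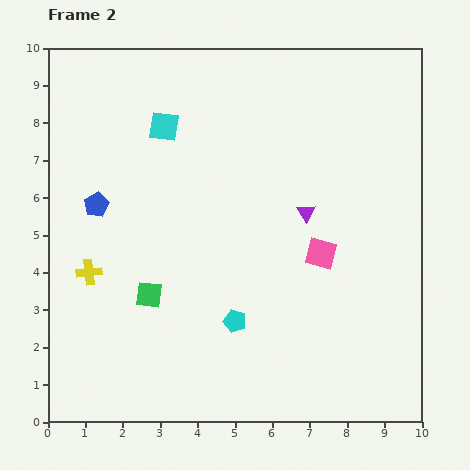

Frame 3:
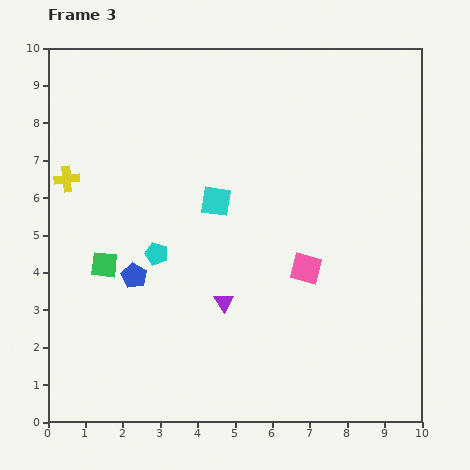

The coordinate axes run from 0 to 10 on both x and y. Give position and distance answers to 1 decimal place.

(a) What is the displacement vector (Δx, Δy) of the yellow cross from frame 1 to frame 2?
(-0.5, 2.5)

The yellow cross was at (1.6, 1.5) in frame 1 and (1.1, 4.0) in frame 2.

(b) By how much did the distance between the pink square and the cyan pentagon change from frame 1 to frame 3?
-0.2

Distance in frame 1: 4.2. Distance in frame 3: 4.0.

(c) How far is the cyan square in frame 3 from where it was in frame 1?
2.8

The cyan square moved from (1.7, 5.9) to (4.5, 5.9), a distance of √(2.8² + 0.0²) ≈ 2.8.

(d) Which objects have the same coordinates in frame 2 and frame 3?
none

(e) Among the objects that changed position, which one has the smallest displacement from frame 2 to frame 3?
the pink square

(moved 0.6)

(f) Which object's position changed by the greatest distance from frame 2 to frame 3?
the purple triangle

(moved 3.3; next 2.8)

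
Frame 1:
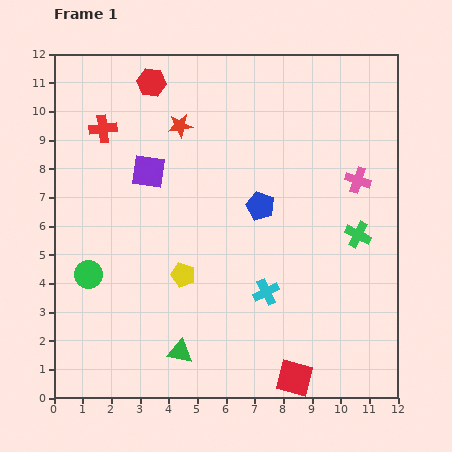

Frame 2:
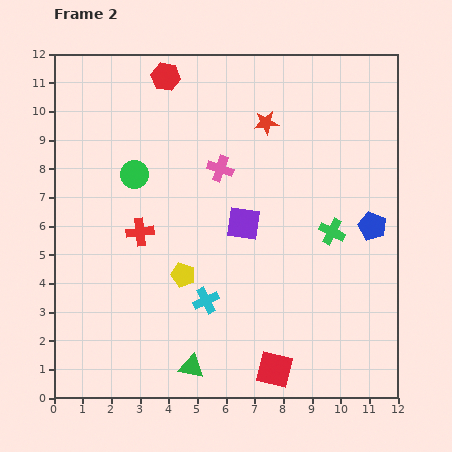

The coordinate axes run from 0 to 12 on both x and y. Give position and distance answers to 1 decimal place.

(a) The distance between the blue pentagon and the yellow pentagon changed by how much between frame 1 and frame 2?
+3.2

Distance in frame 1: 3.6. Distance in frame 2: 6.8.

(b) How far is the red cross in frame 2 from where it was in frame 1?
3.8

The red cross moved from (1.7, 9.4) to (3.0, 5.8), a distance of √(1.3² + 3.6²) ≈ 3.8.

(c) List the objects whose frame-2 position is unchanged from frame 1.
the yellow pentagon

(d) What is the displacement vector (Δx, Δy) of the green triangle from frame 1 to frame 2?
(0.4, -0.5)

The green triangle was at (4.4, 1.6) in frame 1 and (4.8, 1.1) in frame 2.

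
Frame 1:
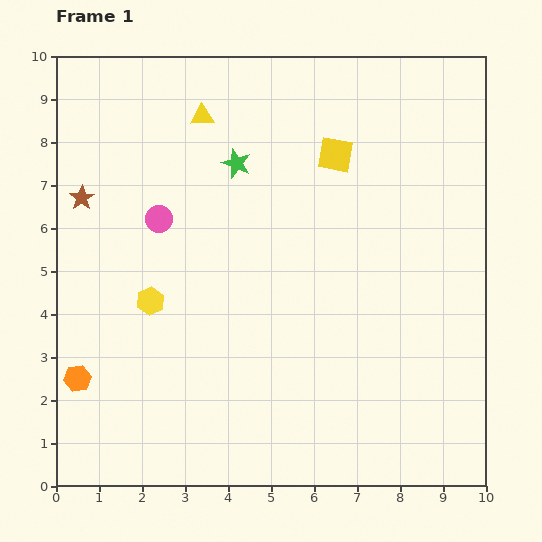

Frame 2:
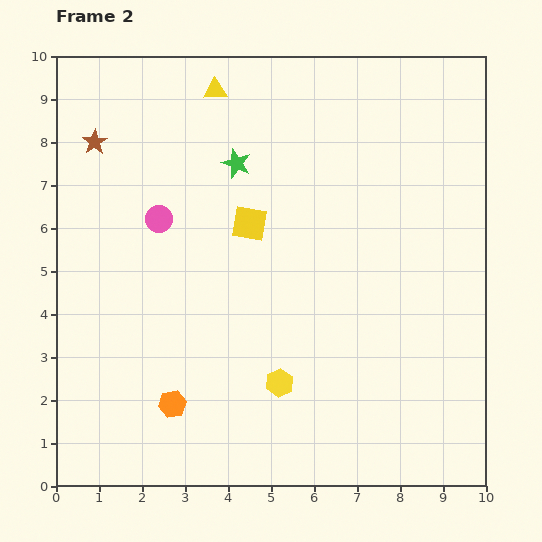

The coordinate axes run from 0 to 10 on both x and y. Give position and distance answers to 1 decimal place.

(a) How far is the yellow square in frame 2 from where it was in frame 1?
2.6

The yellow square moved from (6.5, 7.7) to (4.5, 6.1), a distance of √(2.0² + 1.6²) ≈ 2.6.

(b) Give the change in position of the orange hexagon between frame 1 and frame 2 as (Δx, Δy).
(2.2, -0.6)

The orange hexagon was at (0.5, 2.5) in frame 1 and (2.7, 1.9) in frame 2.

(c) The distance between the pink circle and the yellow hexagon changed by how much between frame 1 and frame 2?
+2.8

Distance in frame 1: 1.9. Distance in frame 2: 4.7.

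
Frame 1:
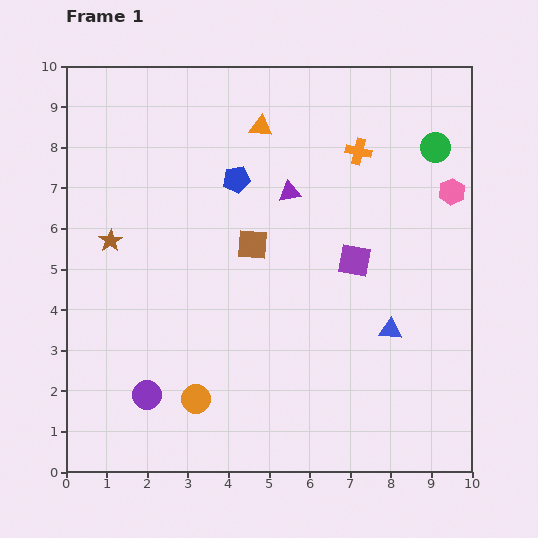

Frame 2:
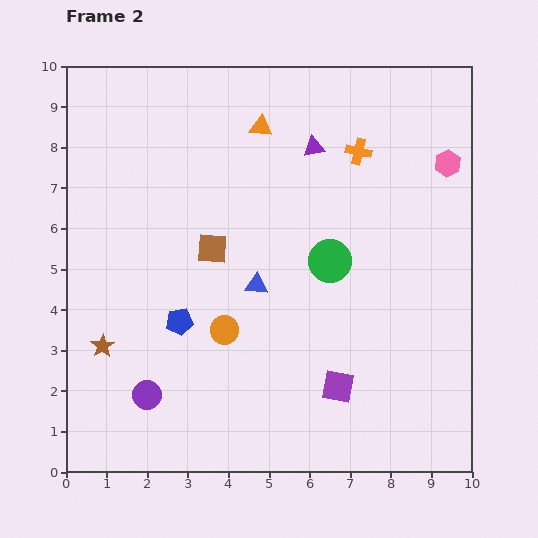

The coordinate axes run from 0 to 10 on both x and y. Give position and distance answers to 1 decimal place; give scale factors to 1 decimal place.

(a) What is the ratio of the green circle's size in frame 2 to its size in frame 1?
1.5×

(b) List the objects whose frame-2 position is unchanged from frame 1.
the orange cross, the purple circle, the orange triangle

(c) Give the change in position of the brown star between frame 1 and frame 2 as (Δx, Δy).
(-0.2, -2.6)

The brown star was at (1.1, 5.7) in frame 1 and (0.9, 3.1) in frame 2.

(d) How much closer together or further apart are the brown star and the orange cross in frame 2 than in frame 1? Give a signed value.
+1.4

Distance in frame 1: 6.5. Distance in frame 2: 7.9.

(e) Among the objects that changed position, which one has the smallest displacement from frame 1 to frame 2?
the pink hexagon

(moved 0.7)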